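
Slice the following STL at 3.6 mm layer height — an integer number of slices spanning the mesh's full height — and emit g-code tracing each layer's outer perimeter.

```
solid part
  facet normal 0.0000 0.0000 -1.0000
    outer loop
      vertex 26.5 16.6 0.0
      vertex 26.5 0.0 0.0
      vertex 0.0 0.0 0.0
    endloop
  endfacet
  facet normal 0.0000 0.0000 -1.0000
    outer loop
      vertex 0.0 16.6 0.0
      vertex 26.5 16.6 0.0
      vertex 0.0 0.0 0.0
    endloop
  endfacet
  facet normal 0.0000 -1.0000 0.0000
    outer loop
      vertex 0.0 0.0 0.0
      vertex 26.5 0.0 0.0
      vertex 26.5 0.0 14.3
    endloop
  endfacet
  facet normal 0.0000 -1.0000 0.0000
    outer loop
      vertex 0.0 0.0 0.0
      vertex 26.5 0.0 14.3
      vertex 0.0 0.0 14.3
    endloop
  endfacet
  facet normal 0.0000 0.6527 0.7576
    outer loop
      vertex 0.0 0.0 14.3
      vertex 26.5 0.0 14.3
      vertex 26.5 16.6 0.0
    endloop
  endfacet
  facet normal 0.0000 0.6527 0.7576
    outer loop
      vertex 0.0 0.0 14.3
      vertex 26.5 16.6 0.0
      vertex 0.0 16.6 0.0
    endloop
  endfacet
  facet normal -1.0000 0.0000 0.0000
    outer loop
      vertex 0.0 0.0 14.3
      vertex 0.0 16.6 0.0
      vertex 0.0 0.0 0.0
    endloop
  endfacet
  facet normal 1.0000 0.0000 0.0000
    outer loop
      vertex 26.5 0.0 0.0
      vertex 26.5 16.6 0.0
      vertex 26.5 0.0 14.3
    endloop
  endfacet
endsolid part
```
; perimeter-only toolpath
G21 ; units = mm
G90 ; absolute positioning
G28 ; home
; layer 1
G0 Z3.6
G0 X0.0 Y0.0
G1 X26.5 Y0.0
G1 X26.5 Y12.5
G1 X0.0 Y12.5
G1 X0.0 Y0.0
; layer 2
G0 Z7.2
G0 X0.0 Y0.0
G1 X26.5 Y0.0
G1 X26.5 Y8.3
G1 X0.0 Y8.3
G1 X0.0 Y0.0
; layer 3
G0 Z10.7
G0 X0.0 Y0.0
G1 X26.5 Y0.0
G1 X26.5 Y4.1
G1 X0.0 Y4.1
G1 X0.0 Y0.0
M2 ; end

The solid is a wedge (ramp): 26.5 × 16.6 mm base, rising to 14.3 mm along the y=0 edge and sloping linearly to z=0 at y=16.6. Slicing at Δz = 3.6 mm — 4 equal slices spanning the solid's height, so layer i sits at z = i·h/4 — gives 3 non-empty perimeters. Each is a 4-segment closed polygon; G0 lifts to the layer z and rapids to the start vertex, then G1 traces the edges. The cross-section shrinks linearly with z (the slice at the apex is degenerate and omitted).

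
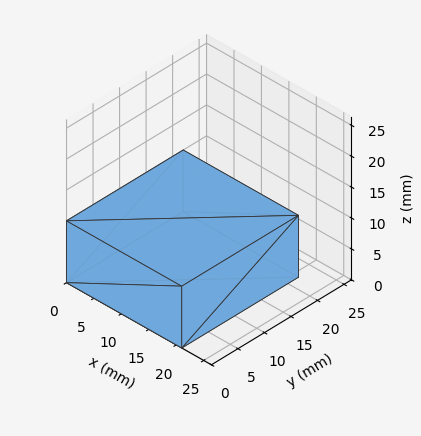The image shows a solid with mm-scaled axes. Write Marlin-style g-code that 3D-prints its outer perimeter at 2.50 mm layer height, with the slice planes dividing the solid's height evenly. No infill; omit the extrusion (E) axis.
Reading the render: the shape is a rectangular box, roughly 21 × 22 mm footprint and 10 mm tall (dimensions read to the nearest mm from the axis ticks). For the g-code, the solid's height is divided into equal slices at the stated Δz and each level perimeter traced with G1 moves after a G0 lift.

; perimeter-only toolpath
G21 ; units = mm
G90 ; absolute positioning
G28 ; home
; layer 1
G0 Z2.50
G0 X0.00 Y0.00
G1 X21.00 Y0.00
G1 X21.00 Y22.00
G1 X0.00 Y22.00
G1 X0.00 Y0.00
; layer 2
G0 Z5.00
G0 X0.00 Y0.00
G1 X21.00 Y0.00
G1 X21.00 Y22.00
G1 X0.00 Y22.00
G1 X0.00 Y0.00
; layer 3
G0 Z7.50
G0 X0.00 Y0.00
G1 X21.00 Y0.00
G1 X21.00 Y22.00
G1 X0.00 Y22.00
G1 X0.00 Y0.00
; layer 4
G0 Z10.00
G0 X0.00 Y0.00
G1 X21.00 Y0.00
G1 X21.00 Y22.00
G1 X0.00 Y22.00
G1 X0.00 Y0.00
M2 ; end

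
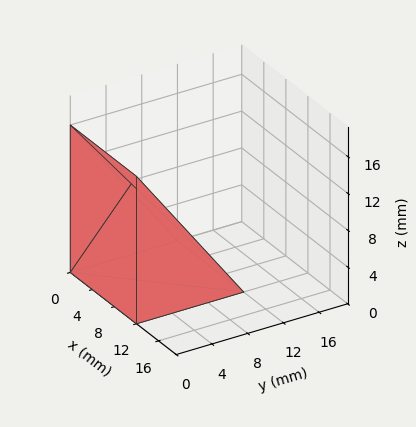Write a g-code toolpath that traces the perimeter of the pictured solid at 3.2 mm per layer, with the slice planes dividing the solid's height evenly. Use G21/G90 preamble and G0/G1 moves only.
Reading the render: the shape is a wedge (ramp): 12 × 12 mm base, rising to 16 mm along the y=0 edge and sloping linearly to z=0 at y=12 (dimensions read to the nearest mm from the axis ticks). For the g-code, the solid's height is divided into equal slices at the stated Δz and each level perimeter traced with G1 moves after a G0 lift.

; perimeter-only toolpath
G21 ; units = mm
G90 ; absolute positioning
G28 ; home
; layer 1
G0 Z3.2
G0 X0.0 Y0.0
G1 X12.0 Y0.0
G1 X12.0 Y9.6
G1 X0.0 Y9.6
G1 X0.0 Y0.0
; layer 2
G0 Z6.4
G0 X0.0 Y0.0
G1 X12.0 Y0.0
G1 X12.0 Y7.2
G1 X0.0 Y7.2
G1 X0.0 Y0.0
; layer 3
G0 Z9.6
G0 X0.0 Y0.0
G1 X12.0 Y0.0
G1 X12.0 Y4.8
G1 X0.0 Y4.8
G1 X0.0 Y0.0
; layer 4
G0 Z12.8
G0 X0.0 Y0.0
G1 X12.0 Y0.0
G1 X12.0 Y2.4
G1 X0.0 Y2.4
G1 X0.0 Y0.0
M2 ; end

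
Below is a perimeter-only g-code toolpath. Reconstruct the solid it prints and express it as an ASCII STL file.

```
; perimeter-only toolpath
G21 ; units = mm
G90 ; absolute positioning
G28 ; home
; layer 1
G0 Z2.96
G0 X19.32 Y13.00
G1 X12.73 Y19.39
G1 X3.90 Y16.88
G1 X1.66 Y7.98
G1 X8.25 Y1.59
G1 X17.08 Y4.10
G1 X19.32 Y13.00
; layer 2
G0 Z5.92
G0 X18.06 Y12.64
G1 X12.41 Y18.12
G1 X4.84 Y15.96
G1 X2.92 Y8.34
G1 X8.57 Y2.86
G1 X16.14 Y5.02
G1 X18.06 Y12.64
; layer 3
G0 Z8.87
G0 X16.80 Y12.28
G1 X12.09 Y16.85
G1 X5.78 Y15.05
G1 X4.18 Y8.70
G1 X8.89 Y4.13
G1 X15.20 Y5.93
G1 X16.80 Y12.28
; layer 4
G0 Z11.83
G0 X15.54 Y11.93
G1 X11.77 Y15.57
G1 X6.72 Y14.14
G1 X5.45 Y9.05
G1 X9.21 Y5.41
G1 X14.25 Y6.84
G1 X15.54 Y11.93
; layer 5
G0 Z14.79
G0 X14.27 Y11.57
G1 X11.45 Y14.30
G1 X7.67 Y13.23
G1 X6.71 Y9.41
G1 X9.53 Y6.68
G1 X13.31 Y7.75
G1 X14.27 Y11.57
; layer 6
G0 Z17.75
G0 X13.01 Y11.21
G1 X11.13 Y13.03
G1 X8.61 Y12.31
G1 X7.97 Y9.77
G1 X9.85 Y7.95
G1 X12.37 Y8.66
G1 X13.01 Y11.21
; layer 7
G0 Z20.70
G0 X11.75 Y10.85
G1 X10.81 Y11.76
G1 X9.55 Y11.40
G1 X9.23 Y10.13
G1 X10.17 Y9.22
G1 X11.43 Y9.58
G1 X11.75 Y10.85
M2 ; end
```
solid part
  facet normal 0.0000 0.0000 -1.0000
    outer loop
      vertex 2.96 17.79 0.00
      vertex 13.05 20.66 0.00
      vertex 20.58 13.36 0.00
    endloop
  endfacet
  facet normal 0.0000 0.0000 -1.0000
    outer loop
      vertex 0.40 7.62 0.00
      vertex 2.96 17.79 0.00
      vertex 20.58 13.36 0.00
    endloop
  endfacet
  facet normal 0.0000 0.0000 -1.0000
    outer loop
      vertex 7.93 0.32 0.00
      vertex 0.40 7.62 0.00
      vertex 20.58 13.36 0.00
    endloop
  endfacet
  facet normal 0.0000 0.0000 -1.0000
    outer loop
      vertex 18.02 3.19 0.00
      vertex 7.93 0.32 0.00
      vertex 20.58 13.36 0.00
    endloop
  endfacet
  facet normal 0.6498 0.6703 0.3584
    outer loop
      vertex 20.58 13.36 0.00
      vertex 13.05 20.66 0.00
      vertex 10.49 10.49 23.66
    endloop
  endfacet
  facet normal -0.2554 0.8980 0.3583
    outer loop
      vertex 13.05 20.66 0.00
      vertex 2.96 17.79 0.00
      vertex 10.49 10.49 23.66
    endloop
  endfacet
  facet normal -0.9053 0.2279 0.3584
    outer loop
      vertex 2.96 17.79 0.00
      vertex 0.40 7.62 0.00
      vertex 10.49 10.49 23.66
    endloop
  endfacet
  facet normal -0.6498 -0.6703 0.3584
    outer loop
      vertex 0.40 7.62 0.00
      vertex 7.93 0.32 0.00
      vertex 10.49 10.49 23.66
    endloop
  endfacet
  facet normal 0.2554 -0.8980 0.3583
    outer loop
      vertex 7.93 0.32 0.00
      vertex 18.02 3.19 0.00
      vertex 10.49 10.49 23.66
    endloop
  endfacet
  facet normal 0.9053 -0.2279 0.3584
    outer loop
      vertex 18.02 3.19 0.00
      vertex 20.58 13.36 0.00
      vertex 10.49 10.49 23.66
    endloop
  endfacet
endsolid part

The G0 Z moves step by Δz≈2.96 mm. The G1 loops shrink linearly with z, so the solid tapers from its base footprint up to z≈23.7. Closing with a flat bottom cap and the tapered top and triangulating gives 10 facets — a regular 6-sided pyramid, base circumscribed radius ≈ 10.5 mm, apex at z ≈ 23.7 mm.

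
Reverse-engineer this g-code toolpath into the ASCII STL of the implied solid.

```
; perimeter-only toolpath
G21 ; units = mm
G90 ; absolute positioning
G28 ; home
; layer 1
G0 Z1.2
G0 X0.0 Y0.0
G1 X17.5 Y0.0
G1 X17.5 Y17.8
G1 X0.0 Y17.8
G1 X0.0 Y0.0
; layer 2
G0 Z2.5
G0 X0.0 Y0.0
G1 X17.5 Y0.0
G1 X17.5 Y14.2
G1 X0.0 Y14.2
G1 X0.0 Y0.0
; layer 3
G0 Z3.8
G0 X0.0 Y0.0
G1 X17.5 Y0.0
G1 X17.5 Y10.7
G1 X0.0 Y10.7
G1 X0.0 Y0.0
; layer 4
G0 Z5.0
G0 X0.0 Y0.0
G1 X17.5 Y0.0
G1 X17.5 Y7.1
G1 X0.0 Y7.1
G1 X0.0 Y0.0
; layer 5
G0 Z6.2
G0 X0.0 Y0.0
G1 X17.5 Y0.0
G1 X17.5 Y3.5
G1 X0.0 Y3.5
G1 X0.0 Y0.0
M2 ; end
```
solid part
  facet normal 0.0000 0.0000 -1.0000
    outer loop
      vertex 17.5 21.3 0.0
      vertex 17.5 0.0 0.0
      vertex 0.0 0.0 0.0
    endloop
  endfacet
  facet normal 0.0000 0.0000 -1.0000
    outer loop
      vertex 0.0 21.3 0.0
      vertex 17.5 21.3 0.0
      vertex 0.0 0.0 0.0
    endloop
  endfacet
  facet normal 0.0000 -1.0000 0.0000
    outer loop
      vertex 0.0 0.0 0.0
      vertex 17.5 0.0 0.0
      vertex 17.5 0.0 7.5
    endloop
  endfacet
  facet normal 0.0000 -1.0000 0.0000
    outer loop
      vertex 0.0 0.0 0.0
      vertex 17.5 0.0 7.5
      vertex 0.0 0.0 7.5
    endloop
  endfacet
  facet normal 0.0000 0.3321 0.9432
    outer loop
      vertex 0.0 0.0 7.5
      vertex 17.5 0.0 7.5
      vertex 17.5 21.3 0.0
    endloop
  endfacet
  facet normal 0.0000 0.3321 0.9432
    outer loop
      vertex 0.0 0.0 7.5
      vertex 17.5 21.3 0.0
      vertex 0.0 21.3 0.0
    endloop
  endfacet
  facet normal -1.0000 0.0000 0.0000
    outer loop
      vertex 0.0 0.0 7.5
      vertex 0.0 21.3 0.0
      vertex 0.0 0.0 0.0
    endloop
  endfacet
  facet normal 1.0000 0.0000 0.0000
    outer loop
      vertex 17.5 0.0 0.0
      vertex 17.5 21.3 0.0
      vertex 17.5 0.0 7.5
    endloop
  endfacet
endsolid part

The G0 Z moves step by Δz≈1.2 mm. The G1 loops shrink linearly with z, so the solid tapers from its base footprint up to z≈7.5. Closing with a flat bottom cap and the tapered top and triangulating gives 8 facets — a wedge (ramp): 17.5 × 21.3 mm base, rising to 7.5 mm along the y=0 edge and sloping linearly to z=0 at y=21.3.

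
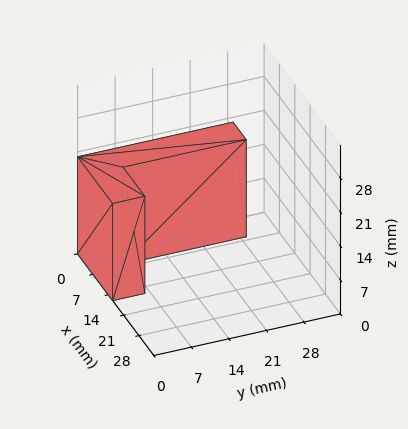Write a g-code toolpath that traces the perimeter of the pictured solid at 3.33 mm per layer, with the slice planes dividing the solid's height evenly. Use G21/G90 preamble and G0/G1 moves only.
Reading the render: the shape is an L-shaped prism: outer 16 × 29 mm, arm thicknesses ≈ 6 mm (horizontal) and 6 mm (vertical), extruded 20 mm in z (dimensions read to the nearest mm from the axis ticks). For the g-code, the solid's height is divided into equal slices at the stated Δz and each level perimeter traced with G1 moves after a G0 lift.

; perimeter-only toolpath
G21 ; units = mm
G90 ; absolute positioning
G28 ; home
; layer 1
G0 Z3.33
G0 X0.00 Y0.00
G1 X16.00 Y0.00
G1 X16.00 Y6.00
G1 X6.00 Y6.00
G1 X6.00 Y29.00
G1 X0.00 Y29.00
G1 X0.00 Y0.00
; layer 2
G0 Z6.67
G0 X0.00 Y0.00
G1 X16.00 Y0.00
G1 X16.00 Y6.00
G1 X6.00 Y6.00
G1 X6.00 Y29.00
G1 X0.00 Y29.00
G1 X0.00 Y0.00
; layer 3
G0 Z10.00
G0 X0.00 Y0.00
G1 X16.00 Y0.00
G1 X16.00 Y6.00
G1 X6.00 Y6.00
G1 X6.00 Y29.00
G1 X0.00 Y29.00
G1 X0.00 Y0.00
; layer 4
G0 Z13.33
G0 X0.00 Y0.00
G1 X16.00 Y0.00
G1 X16.00 Y6.00
G1 X6.00 Y6.00
G1 X6.00 Y29.00
G1 X0.00 Y29.00
G1 X0.00 Y0.00
; layer 5
G0 Z16.67
G0 X0.00 Y0.00
G1 X16.00 Y0.00
G1 X16.00 Y6.00
G1 X6.00 Y6.00
G1 X6.00 Y29.00
G1 X0.00 Y29.00
G1 X0.00 Y0.00
; layer 6
G0 Z20.00
G0 X0.00 Y0.00
G1 X16.00 Y0.00
G1 X16.00 Y6.00
G1 X6.00 Y6.00
G1 X6.00 Y29.00
G1 X0.00 Y29.00
G1 X0.00 Y0.00
M2 ; end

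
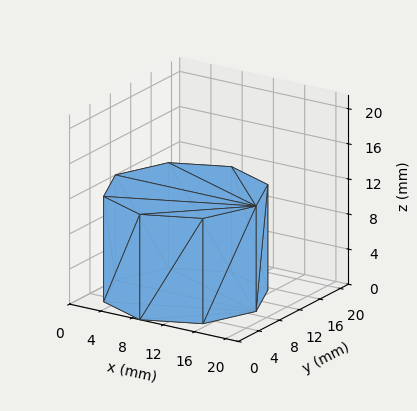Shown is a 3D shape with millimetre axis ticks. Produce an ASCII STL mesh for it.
Reading the render: the shape is a regular 8-sided prism (a cylinder approximated with 8 flat sides), circumscribed radius ≈ 9 mm, height ≈ 12 mm (dimensions read to the nearest mm from the axis ticks). For the STL, each face is triangulated and given an outward normal.

solid part
  facet normal 0.0000 0.0000 -1.0000
    outer loop
      vertex 9.00 18.00 0.00
      vertex 15.36 15.36 0.00
      vertex 18.00 9.00 0.00
    endloop
  endfacet
  facet normal 0.0000 0.0000 -1.0000
    outer loop
      vertex 2.64 15.36 0.00
      vertex 9.00 18.00 0.00
      vertex 18.00 9.00 0.00
    endloop
  endfacet
  facet normal 0.0000 0.0000 -1.0000
    outer loop
      vertex 0.00 9.00 0.00
      vertex 2.64 15.36 0.00
      vertex 18.00 9.00 0.00
    endloop
  endfacet
  facet normal 0.0000 0.0000 -1.0000
    outer loop
      vertex 2.64 2.64 0.00
      vertex 0.00 9.00 0.00
      vertex 18.00 9.00 0.00
    endloop
  endfacet
  facet normal 0.0000 0.0000 -1.0000
    outer loop
      vertex 9.00 0.00 0.00
      vertex 2.64 2.64 0.00
      vertex 18.00 9.00 0.00
    endloop
  endfacet
  facet normal 0.0000 0.0000 -1.0000
    outer loop
      vertex 15.36 2.64 0.00
      vertex 9.00 0.00 0.00
      vertex 18.00 9.00 0.00
    endloop
  endfacet
  facet normal 0.0000 0.0000 1.0000
    outer loop
      vertex 18.00 9.00 12.00
      vertex 15.36 15.36 12.00
      vertex 9.00 18.00 12.00
    endloop
  endfacet
  facet normal 0.0000 0.0000 1.0000
    outer loop
      vertex 18.00 9.00 12.00
      vertex 9.00 18.00 12.00
      vertex 2.64 15.36 12.00
    endloop
  endfacet
  facet normal 0.0000 0.0000 1.0000
    outer loop
      vertex 18.00 9.00 12.00
      vertex 2.64 15.36 12.00
      vertex 0.00 9.00 12.00
    endloop
  endfacet
  facet normal 0.0000 0.0000 1.0000
    outer loop
      vertex 18.00 9.00 12.00
      vertex 0.00 9.00 12.00
      vertex 2.64 2.64 12.00
    endloop
  endfacet
  facet normal 0.0000 0.0000 1.0000
    outer loop
      vertex 18.00 9.00 12.00
      vertex 2.64 2.64 12.00
      vertex 9.00 0.00 12.00
    endloop
  endfacet
  facet normal 0.0000 0.0000 1.0000
    outer loop
      vertex 18.00 9.00 12.00
      vertex 9.00 0.00 12.00
      vertex 15.36 2.64 12.00
    endloop
  endfacet
  facet normal 0.9236 0.3834 0.0000
    outer loop
      vertex 18.00 9.00 0.00
      vertex 15.36 15.36 0.00
      vertex 15.36 15.36 12.00
    endloop
  endfacet
  facet normal 0.9236 0.3834 0.0000
    outer loop
      vertex 18.00 9.00 0.00
      vertex 15.36 15.36 12.00
      vertex 18.00 9.00 12.00
    endloop
  endfacet
  facet normal 0.3834 0.9236 0.0000
    outer loop
      vertex 15.36 15.36 0.00
      vertex 9.00 18.00 0.00
      vertex 9.00 18.00 12.00
    endloop
  endfacet
  facet normal 0.3834 0.9236 0.0000
    outer loop
      vertex 15.36 15.36 0.00
      vertex 9.00 18.00 12.00
      vertex 15.36 15.36 12.00
    endloop
  endfacet
  facet normal -0.3834 0.9236 0.0000
    outer loop
      vertex 9.00 18.00 0.00
      vertex 2.64 15.36 0.00
      vertex 2.64 15.36 12.00
    endloop
  endfacet
  facet normal -0.3834 0.9236 0.0000
    outer loop
      vertex 9.00 18.00 0.00
      vertex 2.64 15.36 12.00
      vertex 9.00 18.00 12.00
    endloop
  endfacet
  facet normal -0.9236 0.3834 0.0000
    outer loop
      vertex 2.64 15.36 0.00
      vertex 0.00 9.00 0.00
      vertex 0.00 9.00 12.00
    endloop
  endfacet
  facet normal -0.9236 0.3834 0.0000
    outer loop
      vertex 2.64 15.36 0.00
      vertex 0.00 9.00 12.00
      vertex 2.64 15.36 12.00
    endloop
  endfacet
  facet normal -0.9236 -0.3834 0.0000
    outer loop
      vertex 0.00 9.00 0.00
      vertex 2.64 2.64 0.00
      vertex 2.64 2.64 12.00
    endloop
  endfacet
  facet normal -0.9236 -0.3834 0.0000
    outer loop
      vertex 0.00 9.00 0.00
      vertex 2.64 2.64 12.00
      vertex 0.00 9.00 12.00
    endloop
  endfacet
  facet normal -0.3834 -0.9236 0.0000
    outer loop
      vertex 2.64 2.64 0.00
      vertex 9.00 0.00 0.00
      vertex 9.00 0.00 12.00
    endloop
  endfacet
  facet normal -0.3834 -0.9236 0.0000
    outer loop
      vertex 2.64 2.64 0.00
      vertex 9.00 0.00 12.00
      vertex 2.64 2.64 12.00
    endloop
  endfacet
  facet normal 0.3834 -0.9236 0.0000
    outer loop
      vertex 9.00 0.00 0.00
      vertex 15.36 2.64 0.00
      vertex 15.36 2.64 12.00
    endloop
  endfacet
  facet normal 0.3834 -0.9236 0.0000
    outer loop
      vertex 9.00 0.00 0.00
      vertex 15.36 2.64 12.00
      vertex 9.00 0.00 12.00
    endloop
  endfacet
  facet normal 0.9236 -0.3834 0.0000
    outer loop
      vertex 15.36 2.64 0.00
      vertex 18.00 9.00 0.00
      vertex 18.00 9.00 12.00
    endloop
  endfacet
  facet normal 0.9236 -0.3834 0.0000
    outer loop
      vertex 15.36 2.64 0.00
      vertex 18.00 9.00 12.00
      vertex 15.36 2.64 12.00
    endloop
  endfacet
endsolid part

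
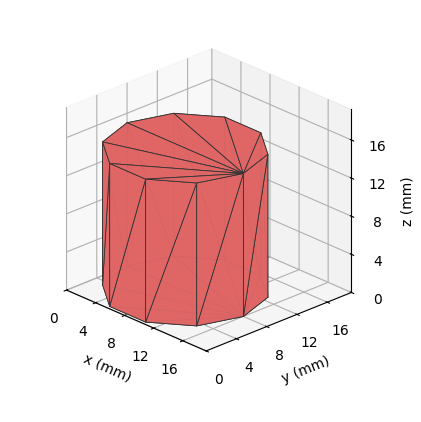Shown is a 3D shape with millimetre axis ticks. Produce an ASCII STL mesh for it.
Reading the render: the shape is a regular 10-sided prism (a cylinder approximated with 10 flat sides), circumscribed radius ≈ 8 mm, height ≈ 15 mm (dimensions read to the nearest mm from the axis ticks). For the STL, each face is triangulated and given an outward normal.

solid part
  facet normal 0.0000 0.0000 -1.0000
    outer loop
      vertex 10.472 15.608 0.000
      vertex 14.472 12.702 0.000
      vertex 16.000 8.000 0.000
    endloop
  endfacet
  facet normal 0.0000 0.0000 -1.0000
    outer loop
      vertex 5.528 15.608 0.000
      vertex 10.472 15.608 0.000
      vertex 16.000 8.000 0.000
    endloop
  endfacet
  facet normal 0.0000 0.0000 -1.0000
    outer loop
      vertex 1.528 12.702 0.000
      vertex 5.528 15.608 0.000
      vertex 16.000 8.000 0.000
    endloop
  endfacet
  facet normal 0.0000 0.0000 -1.0000
    outer loop
      vertex 0.000 8.000 0.000
      vertex 1.528 12.702 0.000
      vertex 16.000 8.000 0.000
    endloop
  endfacet
  facet normal 0.0000 0.0000 -1.0000
    outer loop
      vertex 1.528 3.298 0.000
      vertex 0.000 8.000 0.000
      vertex 16.000 8.000 0.000
    endloop
  endfacet
  facet normal 0.0000 0.0000 -1.0000
    outer loop
      vertex 5.528 0.392 0.000
      vertex 1.528 3.298 0.000
      vertex 16.000 8.000 0.000
    endloop
  endfacet
  facet normal 0.0000 0.0000 -1.0000
    outer loop
      vertex 10.472 0.392 0.000
      vertex 5.528 0.392 0.000
      vertex 16.000 8.000 0.000
    endloop
  endfacet
  facet normal 0.0000 0.0000 -1.0000
    outer loop
      vertex 14.472 3.298 0.000
      vertex 10.472 0.392 0.000
      vertex 16.000 8.000 0.000
    endloop
  endfacet
  facet normal 0.0000 0.0000 1.0000
    outer loop
      vertex 16.000 8.000 15.000
      vertex 14.472 12.702 15.000
      vertex 10.472 15.608 15.000
    endloop
  endfacet
  facet normal 0.0000 0.0000 1.0000
    outer loop
      vertex 16.000 8.000 15.000
      vertex 10.472 15.608 15.000
      vertex 5.528 15.608 15.000
    endloop
  endfacet
  facet normal 0.0000 0.0000 1.0000
    outer loop
      vertex 16.000 8.000 15.000
      vertex 5.528 15.608 15.000
      vertex 1.528 12.702 15.000
    endloop
  endfacet
  facet normal 0.0000 0.0000 1.0000
    outer loop
      vertex 16.000 8.000 15.000
      vertex 1.528 12.702 15.000
      vertex 0.000 8.000 15.000
    endloop
  endfacet
  facet normal 0.0000 0.0000 1.0000
    outer loop
      vertex 16.000 8.000 15.000
      vertex 0.000 8.000 15.000
      vertex 1.528 3.298 15.000
    endloop
  endfacet
  facet normal 0.0000 0.0000 1.0000
    outer loop
      vertex 16.000 8.000 15.000
      vertex 1.528 3.298 15.000
      vertex 5.528 0.392 15.000
    endloop
  endfacet
  facet normal 0.0000 0.0000 1.0000
    outer loop
      vertex 16.000 8.000 15.000
      vertex 5.528 0.392 15.000
      vertex 10.472 0.392 15.000
    endloop
  endfacet
  facet normal 0.0000 0.0000 1.0000
    outer loop
      vertex 16.000 8.000 15.000
      vertex 10.472 0.392 15.000
      vertex 14.472 3.298 15.000
    endloop
  endfacet
  facet normal 0.9510 0.3091 0.0000
    outer loop
      vertex 16.000 8.000 0.000
      vertex 14.472 12.702 0.000
      vertex 14.472 12.702 15.000
    endloop
  endfacet
  facet normal 0.9510 0.3091 0.0000
    outer loop
      vertex 16.000 8.000 0.000
      vertex 14.472 12.702 15.000
      vertex 16.000 8.000 15.000
    endloop
  endfacet
  facet normal 0.5878 0.8090 0.0000
    outer loop
      vertex 14.472 12.702 0.000
      vertex 10.472 15.608 0.000
      vertex 10.472 15.608 15.000
    endloop
  endfacet
  facet normal 0.5878 0.8090 0.0000
    outer loop
      vertex 14.472 12.702 0.000
      vertex 10.472 15.608 15.000
      vertex 14.472 12.702 15.000
    endloop
  endfacet
  facet normal 0.0000 1.0000 0.0000
    outer loop
      vertex 10.472 15.608 0.000
      vertex 5.528 15.608 0.000
      vertex 5.528 15.608 15.000
    endloop
  endfacet
  facet normal 0.0000 1.0000 0.0000
    outer loop
      vertex 10.472 15.608 0.000
      vertex 5.528 15.608 15.000
      vertex 10.472 15.608 15.000
    endloop
  endfacet
  facet normal -0.5878 0.8090 0.0000
    outer loop
      vertex 5.528 15.608 0.000
      vertex 1.528 12.702 0.000
      vertex 1.528 12.702 15.000
    endloop
  endfacet
  facet normal -0.5878 0.8090 0.0000
    outer loop
      vertex 5.528 15.608 0.000
      vertex 1.528 12.702 15.000
      vertex 5.528 15.608 15.000
    endloop
  endfacet
  facet normal -0.9510 0.3091 0.0000
    outer loop
      vertex 1.528 12.702 0.000
      vertex 0.000 8.000 0.000
      vertex 0.000 8.000 15.000
    endloop
  endfacet
  facet normal -0.9510 0.3091 0.0000
    outer loop
      vertex 1.528 12.702 0.000
      vertex 0.000 8.000 15.000
      vertex 1.528 12.702 15.000
    endloop
  endfacet
  facet normal -0.9510 -0.3091 0.0000
    outer loop
      vertex 0.000 8.000 0.000
      vertex 1.528 3.298 0.000
      vertex 1.528 3.298 15.000
    endloop
  endfacet
  facet normal -0.9510 -0.3091 0.0000
    outer loop
      vertex 0.000 8.000 0.000
      vertex 1.528 3.298 15.000
      vertex 0.000 8.000 15.000
    endloop
  endfacet
  facet normal -0.5878 -0.8090 0.0000
    outer loop
      vertex 1.528 3.298 0.000
      vertex 5.528 0.392 0.000
      vertex 5.528 0.392 15.000
    endloop
  endfacet
  facet normal -0.5878 -0.8090 0.0000
    outer loop
      vertex 1.528 3.298 0.000
      vertex 5.528 0.392 15.000
      vertex 1.528 3.298 15.000
    endloop
  endfacet
  facet normal 0.0000 -1.0000 0.0000
    outer loop
      vertex 5.528 0.392 0.000
      vertex 10.472 0.392 0.000
      vertex 10.472 0.392 15.000
    endloop
  endfacet
  facet normal 0.0000 -1.0000 0.0000
    outer loop
      vertex 5.528 0.392 0.000
      vertex 10.472 0.392 15.000
      vertex 5.528 0.392 15.000
    endloop
  endfacet
  facet normal 0.5878 -0.8090 0.0000
    outer loop
      vertex 10.472 0.392 0.000
      vertex 14.472 3.298 0.000
      vertex 14.472 3.298 15.000
    endloop
  endfacet
  facet normal 0.5878 -0.8090 0.0000
    outer loop
      vertex 10.472 0.392 0.000
      vertex 14.472 3.298 15.000
      vertex 10.472 0.392 15.000
    endloop
  endfacet
  facet normal 0.9510 -0.3091 0.0000
    outer loop
      vertex 14.472 3.298 0.000
      vertex 16.000 8.000 0.000
      vertex 16.000 8.000 15.000
    endloop
  endfacet
  facet normal 0.9510 -0.3091 0.0000
    outer loop
      vertex 14.472 3.298 0.000
      vertex 16.000 8.000 15.000
      vertex 14.472 3.298 15.000
    endloop
  endfacet
endsolid part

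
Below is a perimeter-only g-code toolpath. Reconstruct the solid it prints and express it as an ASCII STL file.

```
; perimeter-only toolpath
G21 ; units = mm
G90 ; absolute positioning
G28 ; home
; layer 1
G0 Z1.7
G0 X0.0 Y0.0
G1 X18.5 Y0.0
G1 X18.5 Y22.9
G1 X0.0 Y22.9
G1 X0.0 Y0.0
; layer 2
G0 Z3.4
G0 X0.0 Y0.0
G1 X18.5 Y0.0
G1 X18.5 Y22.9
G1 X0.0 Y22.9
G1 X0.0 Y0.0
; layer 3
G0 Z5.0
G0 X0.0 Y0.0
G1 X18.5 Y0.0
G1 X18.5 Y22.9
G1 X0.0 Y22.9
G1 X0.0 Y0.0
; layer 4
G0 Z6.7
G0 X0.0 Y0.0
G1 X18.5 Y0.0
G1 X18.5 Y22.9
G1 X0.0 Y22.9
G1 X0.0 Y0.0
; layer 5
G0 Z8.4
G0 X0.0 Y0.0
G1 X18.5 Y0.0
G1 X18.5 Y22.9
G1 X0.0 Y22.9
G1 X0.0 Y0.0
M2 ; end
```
solid part
  facet normal 0.0000 0.0000 -1.0000
    outer loop
      vertex 18.5 22.9 0.0
      vertex 18.5 0.0 0.0
      vertex 0.0 0.0 0.0
    endloop
  endfacet
  facet normal 0.0000 0.0000 -1.0000
    outer loop
      vertex 0.0 22.9 0.0
      vertex 18.5 22.9 0.0
      vertex 0.0 0.0 0.0
    endloop
  endfacet
  facet normal 0.0000 0.0000 1.0000
    outer loop
      vertex 0.0 0.0 8.4
      vertex 18.5 0.0 8.4
      vertex 18.5 22.9 8.4
    endloop
  endfacet
  facet normal 0.0000 0.0000 1.0000
    outer loop
      vertex 0.0 0.0 8.4
      vertex 18.5 22.9 8.4
      vertex 0.0 22.9 8.4
    endloop
  endfacet
  facet normal 0.0000 -1.0000 0.0000
    outer loop
      vertex 0.0 0.0 0.0
      vertex 18.5 0.0 0.0
      vertex 18.5 0.0 8.4
    endloop
  endfacet
  facet normal 0.0000 -1.0000 0.0000
    outer loop
      vertex 0.0 0.0 0.0
      vertex 18.5 0.0 8.4
      vertex 0.0 0.0 8.4
    endloop
  endfacet
  facet normal 0.0000 1.0000 0.0000
    outer loop
      vertex 18.5 22.9 8.4
      vertex 18.5 22.9 0.0
      vertex 0.0 22.9 0.0
    endloop
  endfacet
  facet normal 0.0000 1.0000 0.0000
    outer loop
      vertex 0.0 22.9 8.4
      vertex 18.5 22.9 8.4
      vertex 0.0 22.9 0.0
    endloop
  endfacet
  facet normal -1.0000 0.0000 0.0000
    outer loop
      vertex 0.0 22.9 8.4
      vertex 0.0 22.9 0.0
      vertex 0.0 0.0 0.0
    endloop
  endfacet
  facet normal -1.0000 0.0000 0.0000
    outer loop
      vertex 0.0 0.0 8.4
      vertex 0.0 22.9 8.4
      vertex 0.0 0.0 0.0
    endloop
  endfacet
  facet normal 1.0000 0.0000 0.0000
    outer loop
      vertex 18.5 0.0 0.0
      vertex 18.5 22.9 0.0
      vertex 18.5 22.9 8.4
    endloop
  endfacet
  facet normal 1.0000 0.0000 0.0000
    outer loop
      vertex 18.5 0.0 0.0
      vertex 18.5 22.9 8.4
      vertex 18.5 0.0 8.4
    endloop
  endfacet
endsolid part

The G0 Z moves step by Δz≈1.7 mm. Every layer's G1 loop is the same polygon, so the solid is a straight extrusion of it from z=0 to z≈8.4. Closing with flat bottom and top caps and triangulating gives 12 facets — a rectangular box, roughly 18.5 × 22.9 mm footprint and 8.4 mm tall.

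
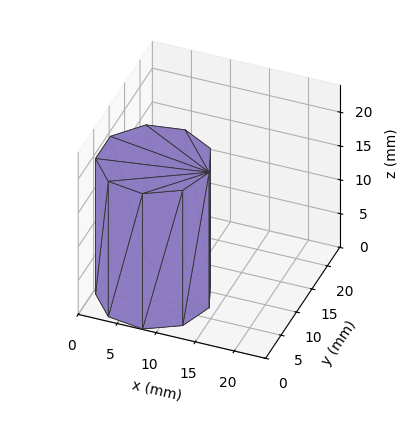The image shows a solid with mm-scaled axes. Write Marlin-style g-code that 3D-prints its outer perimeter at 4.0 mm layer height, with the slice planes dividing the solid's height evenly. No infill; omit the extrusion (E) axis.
Reading the render: the shape is a regular 9-sided prism (a cylinder approximated with 9 flat sides), circumscribed radius ≈ 7 mm, height ≈ 20 mm (dimensions read to the nearest mm from the axis ticks). For the g-code, the solid's height is divided into equal slices at the stated Δz and each level perimeter traced with G1 moves after a G0 lift.

; perimeter-only toolpath
G21 ; units = mm
G90 ; absolute positioning
G28 ; home
; layer 1
G0 Z4.0
G0 X14.0 Y7.0
G1 X12.4 Y11.5
G1 X8.2 Y13.9
G1 X3.5 Y13.1
G1 X0.4 Y9.4
G1 X0.4 Y4.6
G1 X3.5 Y0.9
G1 X8.2 Y0.1
G1 X12.4 Y2.5
G1 X14.0 Y7.0
; layer 2
G0 Z8.0
G0 X14.0 Y7.0
G1 X12.4 Y11.5
G1 X8.2 Y13.9
G1 X3.5 Y13.1
G1 X0.4 Y9.4
G1 X0.4 Y4.6
G1 X3.5 Y0.9
G1 X8.2 Y0.1
G1 X12.4 Y2.5
G1 X14.0 Y7.0
; layer 3
G0 Z12.0
G0 X14.0 Y7.0
G1 X12.4 Y11.5
G1 X8.2 Y13.9
G1 X3.5 Y13.1
G1 X0.4 Y9.4
G1 X0.4 Y4.6
G1 X3.5 Y0.9
G1 X8.2 Y0.1
G1 X12.4 Y2.5
G1 X14.0 Y7.0
; layer 4
G0 Z16.0
G0 X14.0 Y7.0
G1 X12.4 Y11.5
G1 X8.2 Y13.9
G1 X3.5 Y13.1
G1 X0.4 Y9.4
G1 X0.4 Y4.6
G1 X3.5 Y0.9
G1 X8.2 Y0.1
G1 X12.4 Y2.5
G1 X14.0 Y7.0
; layer 5
G0 Z20.0
G0 X14.0 Y7.0
G1 X12.4 Y11.5
G1 X8.2 Y13.9
G1 X3.5 Y13.1
G1 X0.4 Y9.4
G1 X0.4 Y4.6
G1 X3.5 Y0.9
G1 X8.2 Y0.1
G1 X12.4 Y2.5
G1 X14.0 Y7.0
M2 ; end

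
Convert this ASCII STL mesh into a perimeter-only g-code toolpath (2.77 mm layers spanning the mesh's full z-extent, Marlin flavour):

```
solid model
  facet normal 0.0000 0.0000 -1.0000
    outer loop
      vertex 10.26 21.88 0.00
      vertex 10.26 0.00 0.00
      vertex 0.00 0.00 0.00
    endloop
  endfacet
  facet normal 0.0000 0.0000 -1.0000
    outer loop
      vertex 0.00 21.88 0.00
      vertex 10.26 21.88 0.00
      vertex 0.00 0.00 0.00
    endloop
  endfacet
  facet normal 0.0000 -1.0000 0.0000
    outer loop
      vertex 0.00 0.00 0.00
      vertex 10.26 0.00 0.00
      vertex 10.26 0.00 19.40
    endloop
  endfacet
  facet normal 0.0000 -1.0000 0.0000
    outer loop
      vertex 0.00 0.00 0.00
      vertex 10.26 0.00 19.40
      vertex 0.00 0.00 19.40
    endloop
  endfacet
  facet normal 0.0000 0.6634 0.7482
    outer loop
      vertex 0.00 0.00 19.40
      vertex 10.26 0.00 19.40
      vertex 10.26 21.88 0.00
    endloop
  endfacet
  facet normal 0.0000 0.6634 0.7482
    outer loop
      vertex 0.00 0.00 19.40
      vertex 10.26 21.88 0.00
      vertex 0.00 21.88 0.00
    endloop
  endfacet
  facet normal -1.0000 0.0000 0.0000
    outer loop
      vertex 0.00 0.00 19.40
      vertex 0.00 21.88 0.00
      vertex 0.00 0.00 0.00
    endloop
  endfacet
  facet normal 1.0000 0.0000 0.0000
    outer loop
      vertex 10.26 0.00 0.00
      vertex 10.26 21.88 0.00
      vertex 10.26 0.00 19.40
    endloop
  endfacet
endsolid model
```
; perimeter-only toolpath
G21 ; units = mm
G90 ; absolute positioning
G28 ; home
; layer 1
G0 Z2.77
G0 X0.00 Y0.00
G1 X10.26 Y0.00
G1 X10.26 Y18.75
G1 X0.00 Y18.75
G1 X0.00 Y0.00
; layer 2
G0 Z5.54
G0 X0.00 Y0.00
G1 X10.26 Y0.00
G1 X10.26 Y15.63
G1 X0.00 Y15.63
G1 X0.00 Y0.00
; layer 3
G0 Z8.31
G0 X0.00 Y0.00
G1 X10.26 Y0.00
G1 X10.26 Y12.50
G1 X0.00 Y12.50
G1 X0.00 Y0.00
; layer 4
G0 Z11.09
G0 X0.00 Y0.00
G1 X10.26 Y0.00
G1 X10.26 Y9.38
G1 X0.00 Y9.38
G1 X0.00 Y0.00
; layer 5
G0 Z13.86
G0 X0.00 Y0.00
G1 X10.26 Y0.00
G1 X10.26 Y6.25
G1 X0.00 Y6.25
G1 X0.00 Y0.00
; layer 6
G0 Z16.63
G0 X0.00 Y0.00
G1 X10.26 Y0.00
G1 X10.26 Y3.13
G1 X0.00 Y3.13
G1 X0.00 Y0.00
M2 ; end

The solid is a wedge (ramp): 10.3 × 21.9 mm base, rising to 19.4 mm along the y=0 edge and sloping linearly to z=0 at y=21.9. Slicing at Δz = 2.77 mm — 7 equal slices spanning the solid's height, so layer i sits at z = i·h/7 — gives 6 non-empty perimeters. Each is a 4-segment closed polygon; G0 lifts to the layer z and rapids to the start vertex, then G1 traces the edges. The cross-section shrinks linearly with z (the slice at the apex is degenerate and omitted).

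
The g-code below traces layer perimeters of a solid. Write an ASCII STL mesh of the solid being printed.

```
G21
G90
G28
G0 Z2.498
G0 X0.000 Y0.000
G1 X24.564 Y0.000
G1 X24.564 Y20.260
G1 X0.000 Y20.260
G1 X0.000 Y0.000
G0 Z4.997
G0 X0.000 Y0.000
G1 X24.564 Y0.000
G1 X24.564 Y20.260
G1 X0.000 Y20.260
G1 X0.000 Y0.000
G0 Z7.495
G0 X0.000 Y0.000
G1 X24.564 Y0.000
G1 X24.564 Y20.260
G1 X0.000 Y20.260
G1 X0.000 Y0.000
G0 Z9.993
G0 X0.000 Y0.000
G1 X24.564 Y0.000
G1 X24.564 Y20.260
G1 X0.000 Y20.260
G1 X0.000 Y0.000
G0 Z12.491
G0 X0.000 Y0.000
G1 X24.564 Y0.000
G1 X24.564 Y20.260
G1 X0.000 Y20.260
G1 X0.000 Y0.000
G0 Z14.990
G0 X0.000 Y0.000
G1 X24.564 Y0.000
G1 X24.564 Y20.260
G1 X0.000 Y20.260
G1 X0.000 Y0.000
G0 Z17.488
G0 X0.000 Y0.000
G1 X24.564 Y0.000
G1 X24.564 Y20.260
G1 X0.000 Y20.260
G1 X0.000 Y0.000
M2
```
solid part
  facet normal 0.0000 0.0000 -1.0000
    outer loop
      vertex 24.564 20.260 0.000
      vertex 24.564 0.000 0.000
      vertex 0.000 0.000 0.000
    endloop
  endfacet
  facet normal 0.0000 0.0000 -1.0000
    outer loop
      vertex 0.000 20.260 0.000
      vertex 24.564 20.260 0.000
      vertex 0.000 0.000 0.000
    endloop
  endfacet
  facet normal 0.0000 0.0000 1.0000
    outer loop
      vertex 0.000 0.000 17.488
      vertex 24.564 0.000 17.488
      vertex 24.564 20.260 17.488
    endloop
  endfacet
  facet normal 0.0000 0.0000 1.0000
    outer loop
      vertex 0.000 0.000 17.488
      vertex 24.564 20.260 17.488
      vertex 0.000 20.260 17.488
    endloop
  endfacet
  facet normal 0.0000 -1.0000 0.0000
    outer loop
      vertex 0.000 0.000 0.000
      vertex 24.564 0.000 0.000
      vertex 24.564 0.000 17.488
    endloop
  endfacet
  facet normal 0.0000 -1.0000 0.0000
    outer loop
      vertex 0.000 0.000 0.000
      vertex 24.564 0.000 17.488
      vertex 0.000 0.000 17.488
    endloop
  endfacet
  facet normal 0.0000 1.0000 0.0000
    outer loop
      vertex 24.564 20.260 17.488
      vertex 24.564 20.260 0.000
      vertex 0.000 20.260 0.000
    endloop
  endfacet
  facet normal 0.0000 1.0000 0.0000
    outer loop
      vertex 0.000 20.260 17.488
      vertex 24.564 20.260 17.488
      vertex 0.000 20.260 0.000
    endloop
  endfacet
  facet normal -1.0000 0.0000 0.0000
    outer loop
      vertex 0.000 20.260 17.488
      vertex 0.000 20.260 0.000
      vertex 0.000 0.000 0.000
    endloop
  endfacet
  facet normal -1.0000 0.0000 0.0000
    outer loop
      vertex 0.000 0.000 17.488
      vertex 0.000 20.260 17.488
      vertex 0.000 0.000 0.000
    endloop
  endfacet
  facet normal 1.0000 0.0000 0.0000
    outer loop
      vertex 24.564 0.000 0.000
      vertex 24.564 20.260 0.000
      vertex 24.564 20.260 17.488
    endloop
  endfacet
  facet normal 1.0000 0.0000 0.0000
    outer loop
      vertex 24.564 0.000 0.000
      vertex 24.564 20.260 17.488
      vertex 24.564 0.000 17.488
    endloop
  endfacet
endsolid part

The G0 Z moves step by Δz≈2.498 mm. Every layer's G1 loop is the same polygon, so the solid is a straight extrusion of it from z=0 to z≈17.5. Closing with flat bottom and top caps and triangulating gives 12 facets — a rectangular box, roughly 24.6 × 20.3 mm footprint and 17.5 mm tall.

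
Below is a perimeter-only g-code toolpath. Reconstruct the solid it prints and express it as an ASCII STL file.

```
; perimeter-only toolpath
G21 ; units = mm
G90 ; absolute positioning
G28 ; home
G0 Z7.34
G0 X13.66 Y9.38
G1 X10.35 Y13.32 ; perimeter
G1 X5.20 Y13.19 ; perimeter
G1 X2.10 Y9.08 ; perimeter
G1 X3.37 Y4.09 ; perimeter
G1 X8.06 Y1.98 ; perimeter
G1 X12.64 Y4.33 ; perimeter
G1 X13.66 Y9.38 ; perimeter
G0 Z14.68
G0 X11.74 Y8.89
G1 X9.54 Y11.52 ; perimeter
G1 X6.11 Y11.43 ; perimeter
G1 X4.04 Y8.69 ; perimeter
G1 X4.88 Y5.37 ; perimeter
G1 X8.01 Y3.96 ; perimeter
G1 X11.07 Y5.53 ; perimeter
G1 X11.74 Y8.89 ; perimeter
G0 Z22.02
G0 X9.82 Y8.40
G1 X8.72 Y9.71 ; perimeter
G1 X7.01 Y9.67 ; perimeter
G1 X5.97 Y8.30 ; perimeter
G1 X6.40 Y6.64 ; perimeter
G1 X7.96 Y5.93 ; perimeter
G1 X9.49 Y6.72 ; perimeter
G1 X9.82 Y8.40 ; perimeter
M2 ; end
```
solid part
  facet normal 0.0000 0.0000 -1.0000
    outer loop
      vertex 4.30 14.95 0.00
      vertex 11.16 15.12 0.00
      vertex 15.57 9.87 0.00
    endloop
  endfacet
  facet normal 0.0000 0.0000 -1.0000
    outer loop
      vertex 0.16 9.47 0.00
      vertex 4.30 14.95 0.00
      vertex 15.57 9.87 0.00
    endloop
  endfacet
  facet normal 0.0000 0.0000 -1.0000
    outer loop
      vertex 1.85 2.82 0.00
      vertex 0.16 9.47 0.00
      vertex 15.57 9.87 0.00
    endloop
  endfacet
  facet normal 0.0000 0.0000 -1.0000
    outer loop
      vertex 8.11 0.00 0.00
      vertex 1.85 2.82 0.00
      vertex 15.57 9.87 0.00
    endloop
  endfacet
  facet normal 0.0000 0.0000 -1.0000
    outer loop
      vertex 14.22 3.14 0.00
      vertex 8.11 0.00 0.00
      vertex 15.57 9.87 0.00
    endloop
  endfacet
  facet normal 0.7441 0.6250 0.2359
    outer loop
      vertex 15.57 9.87 0.00
      vertex 11.16 15.12 0.00
      vertex 7.91 7.91 29.36
    endloop
  endfacet
  facet normal -0.0241 0.9715 0.2359
    outer loop
      vertex 11.16 15.12 0.00
      vertex 4.30 14.95 0.00
      vertex 7.91 7.91 29.36
    endloop
  endfacet
  facet normal -0.7754 0.5858 0.2358
    outer loop
      vertex 4.30 14.95 0.00
      vertex 0.16 9.47 0.00
      vertex 7.91 7.91 29.36
    endloop
  endfacet
  facet normal -0.9418 -0.2394 0.2359
    outer loop
      vertex 0.16 9.47 0.00
      vertex 1.85 2.82 0.00
      vertex 7.91 7.91 29.36
    endloop
  endfacet
  facet normal -0.3991 -0.8860 0.2360
    outer loop
      vertex 1.85 2.82 0.00
      vertex 8.11 0.00 0.00
      vertex 7.91 7.91 29.36
    endloop
  endfacet
  facet normal 0.4442 -0.8643 0.2359
    outer loop
      vertex 8.11 0.00 0.00
      vertex 14.22 3.14 0.00
      vertex 7.91 7.91 29.36
    endloop
  endfacet
  facet normal 0.9528 -0.1911 0.2358
    outer loop
      vertex 14.22 3.14 0.00
      vertex 15.57 9.87 0.00
      vertex 7.91 7.91 29.36
    endloop
  endfacet
endsolid part

The G0 Z moves step by Δz≈7.34 mm. The G1 loops shrink linearly with z, so the solid tapers from its base footprint up to z≈29.4. Closing with a flat bottom cap and the tapered top and triangulating gives 12 facets — a regular 7-sided pyramid, base circumscribed radius ≈ 7.91 mm, apex at z ≈ 29.4 mm.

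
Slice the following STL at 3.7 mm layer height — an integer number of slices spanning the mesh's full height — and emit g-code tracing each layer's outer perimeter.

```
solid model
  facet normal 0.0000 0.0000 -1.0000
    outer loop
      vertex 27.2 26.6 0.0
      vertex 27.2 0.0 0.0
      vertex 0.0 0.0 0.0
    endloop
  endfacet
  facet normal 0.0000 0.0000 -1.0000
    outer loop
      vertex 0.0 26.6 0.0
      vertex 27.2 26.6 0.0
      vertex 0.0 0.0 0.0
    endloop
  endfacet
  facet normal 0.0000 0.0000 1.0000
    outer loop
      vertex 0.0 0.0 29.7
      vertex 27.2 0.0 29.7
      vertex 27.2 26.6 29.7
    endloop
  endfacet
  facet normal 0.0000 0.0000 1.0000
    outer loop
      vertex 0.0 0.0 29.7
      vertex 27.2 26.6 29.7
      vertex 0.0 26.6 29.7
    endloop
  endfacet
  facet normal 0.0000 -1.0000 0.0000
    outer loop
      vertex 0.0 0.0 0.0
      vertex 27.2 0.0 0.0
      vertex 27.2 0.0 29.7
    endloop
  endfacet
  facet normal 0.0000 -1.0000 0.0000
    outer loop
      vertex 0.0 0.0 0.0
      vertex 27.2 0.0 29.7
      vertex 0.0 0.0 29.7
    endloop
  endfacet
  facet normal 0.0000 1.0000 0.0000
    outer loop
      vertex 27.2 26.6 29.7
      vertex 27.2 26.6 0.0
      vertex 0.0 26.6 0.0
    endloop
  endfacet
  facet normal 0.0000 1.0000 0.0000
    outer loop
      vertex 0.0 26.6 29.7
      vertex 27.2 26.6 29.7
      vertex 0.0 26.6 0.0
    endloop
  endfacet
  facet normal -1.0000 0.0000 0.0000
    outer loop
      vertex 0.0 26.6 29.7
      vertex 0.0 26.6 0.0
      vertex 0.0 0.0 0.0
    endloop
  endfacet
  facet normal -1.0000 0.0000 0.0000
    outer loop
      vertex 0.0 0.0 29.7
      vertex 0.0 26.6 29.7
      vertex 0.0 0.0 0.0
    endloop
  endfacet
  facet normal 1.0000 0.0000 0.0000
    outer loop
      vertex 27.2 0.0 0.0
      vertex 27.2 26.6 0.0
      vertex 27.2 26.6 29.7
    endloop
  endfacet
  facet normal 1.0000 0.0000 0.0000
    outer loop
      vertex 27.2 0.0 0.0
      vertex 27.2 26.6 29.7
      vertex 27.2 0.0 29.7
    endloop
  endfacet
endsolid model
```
; perimeter-only toolpath
G21 ; units = mm
G90 ; absolute positioning
G28 ; home
; layer 1
G0 Z3.7
G0 X0.0 Y0.0
G1 X27.2 Y0.0
G1 X27.2 Y26.6
G1 X0.0 Y26.6
G1 X0.0 Y0.0
; layer 2
G0 Z7.4
G0 X0.0 Y0.0
G1 X27.2 Y0.0
G1 X27.2 Y26.6
G1 X0.0 Y26.6
G1 X0.0 Y0.0
; layer 3
G0 Z11.1
G0 X0.0 Y0.0
G1 X27.2 Y0.0
G1 X27.2 Y26.6
G1 X0.0 Y26.6
G1 X0.0 Y0.0
; layer 4
G0 Z14.8
G0 X0.0 Y0.0
G1 X27.2 Y0.0
G1 X27.2 Y26.6
G1 X0.0 Y26.6
G1 X0.0 Y0.0
; layer 5
G0 Z18.6
G0 X0.0 Y0.0
G1 X27.2 Y0.0
G1 X27.2 Y26.6
G1 X0.0 Y26.6
G1 X0.0 Y0.0
; layer 6
G0 Z22.3
G0 X0.0 Y0.0
G1 X27.2 Y0.0
G1 X27.2 Y26.6
G1 X0.0 Y26.6
G1 X0.0 Y0.0
; layer 7
G0 Z26.0
G0 X0.0 Y0.0
G1 X27.2 Y0.0
G1 X27.2 Y26.6
G1 X0.0 Y26.6
G1 X0.0 Y0.0
; layer 8
G0 Z29.7
G0 X0.0 Y0.0
G1 X27.2 Y0.0
G1 X27.2 Y26.6
G1 X0.0 Y26.6
G1 X0.0 Y0.0
M2 ; end

The solid is a rectangular box, roughly 27.2 × 26.6 mm footprint and 29.7 mm tall. Slicing at Δz = 3.7 mm — 8 equal slices spanning the solid's height, so layer i sits at z = i·h/8 — gives 8 non-empty perimeters. Each is a 4-segment closed polygon; G0 lifts to the layer z and rapids to the start vertex, then G1 traces the edges.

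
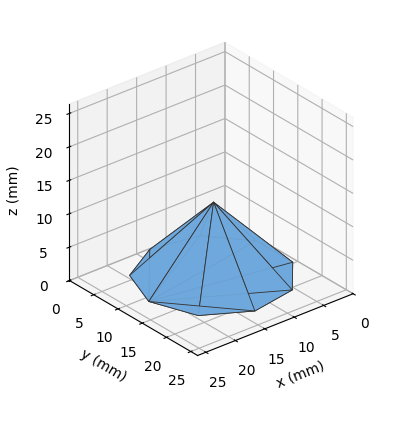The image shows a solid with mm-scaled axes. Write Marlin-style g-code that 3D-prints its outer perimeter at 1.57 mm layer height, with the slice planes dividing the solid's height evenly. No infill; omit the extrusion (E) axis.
Reading the render: the shape is a regular 9-sided pyramid, base circumscribed radius ≈ 11 mm, apex at z ≈ 11 mm (dimensions read to the nearest mm from the axis ticks). For the g-code, the solid's height is divided into equal slices at the stated Δz and each level perimeter traced with G1 moves after a G0 lift.

; perimeter-only toolpath
G21 ; units = mm
G90 ; absolute positioning
G28 ; home
; layer 1
G0 Z1.57
G0 X20.43 Y11.00
G1 X18.23 Y17.06
G1 X12.64 Y20.28
G1 X6.29 Y19.17
G1 X2.14 Y14.22
G1 X2.14 Y7.78
G1 X6.29 Y2.83
G1 X12.64 Y1.72
G1 X18.23 Y4.94
G1 X20.43 Y11.00
; layer 2
G0 Z3.14
G0 X18.86 Y11.00
G1 X17.02 Y16.05
G1 X12.36 Y18.74
G1 X7.07 Y17.81
G1 X3.61 Y13.69
G1 X3.61 Y8.31
G1 X7.07 Y4.19
G1 X12.36 Y3.26
G1 X17.02 Y5.95
G1 X18.86 Y11.00
; layer 3
G0 Z4.71
G0 X17.29 Y11.00
G1 X15.82 Y15.04
G1 X12.09 Y17.19
G1 X7.86 Y16.45
G1 X5.09 Y13.15
G1 X5.09 Y8.85
G1 X7.86 Y5.55
G1 X12.09 Y4.81
G1 X15.82 Y6.96
G1 X17.29 Y11.00
; layer 4
G0 Z6.29
G0 X15.71 Y11.00
G1 X14.61 Y14.03
G1 X11.82 Y15.64
G1 X8.64 Y15.08
G1 X6.57 Y12.61
G1 X6.57 Y9.39
G1 X8.64 Y6.92
G1 X11.82 Y6.36
G1 X14.61 Y7.97
G1 X15.71 Y11.00
; layer 5
G0 Z7.86
G0 X14.14 Y11.00
G1 X13.41 Y13.02
G1 X11.55 Y14.09
G1 X9.43 Y13.72
G1 X8.05 Y12.07
G1 X8.05 Y9.93
G1 X9.43 Y8.28
G1 X11.55 Y7.91
G1 X13.41 Y8.98
G1 X14.14 Y11.00
; layer 6
G0 Z9.43
G0 X12.57 Y11.00
G1 X12.20 Y12.01
G1 X11.27 Y12.55
G1 X10.21 Y12.36
G1 X9.52 Y11.54
G1 X9.52 Y10.46
G1 X10.21 Y9.64
G1 X11.27 Y9.45
G1 X12.20 Y9.99
G1 X12.57 Y11.00
M2 ; end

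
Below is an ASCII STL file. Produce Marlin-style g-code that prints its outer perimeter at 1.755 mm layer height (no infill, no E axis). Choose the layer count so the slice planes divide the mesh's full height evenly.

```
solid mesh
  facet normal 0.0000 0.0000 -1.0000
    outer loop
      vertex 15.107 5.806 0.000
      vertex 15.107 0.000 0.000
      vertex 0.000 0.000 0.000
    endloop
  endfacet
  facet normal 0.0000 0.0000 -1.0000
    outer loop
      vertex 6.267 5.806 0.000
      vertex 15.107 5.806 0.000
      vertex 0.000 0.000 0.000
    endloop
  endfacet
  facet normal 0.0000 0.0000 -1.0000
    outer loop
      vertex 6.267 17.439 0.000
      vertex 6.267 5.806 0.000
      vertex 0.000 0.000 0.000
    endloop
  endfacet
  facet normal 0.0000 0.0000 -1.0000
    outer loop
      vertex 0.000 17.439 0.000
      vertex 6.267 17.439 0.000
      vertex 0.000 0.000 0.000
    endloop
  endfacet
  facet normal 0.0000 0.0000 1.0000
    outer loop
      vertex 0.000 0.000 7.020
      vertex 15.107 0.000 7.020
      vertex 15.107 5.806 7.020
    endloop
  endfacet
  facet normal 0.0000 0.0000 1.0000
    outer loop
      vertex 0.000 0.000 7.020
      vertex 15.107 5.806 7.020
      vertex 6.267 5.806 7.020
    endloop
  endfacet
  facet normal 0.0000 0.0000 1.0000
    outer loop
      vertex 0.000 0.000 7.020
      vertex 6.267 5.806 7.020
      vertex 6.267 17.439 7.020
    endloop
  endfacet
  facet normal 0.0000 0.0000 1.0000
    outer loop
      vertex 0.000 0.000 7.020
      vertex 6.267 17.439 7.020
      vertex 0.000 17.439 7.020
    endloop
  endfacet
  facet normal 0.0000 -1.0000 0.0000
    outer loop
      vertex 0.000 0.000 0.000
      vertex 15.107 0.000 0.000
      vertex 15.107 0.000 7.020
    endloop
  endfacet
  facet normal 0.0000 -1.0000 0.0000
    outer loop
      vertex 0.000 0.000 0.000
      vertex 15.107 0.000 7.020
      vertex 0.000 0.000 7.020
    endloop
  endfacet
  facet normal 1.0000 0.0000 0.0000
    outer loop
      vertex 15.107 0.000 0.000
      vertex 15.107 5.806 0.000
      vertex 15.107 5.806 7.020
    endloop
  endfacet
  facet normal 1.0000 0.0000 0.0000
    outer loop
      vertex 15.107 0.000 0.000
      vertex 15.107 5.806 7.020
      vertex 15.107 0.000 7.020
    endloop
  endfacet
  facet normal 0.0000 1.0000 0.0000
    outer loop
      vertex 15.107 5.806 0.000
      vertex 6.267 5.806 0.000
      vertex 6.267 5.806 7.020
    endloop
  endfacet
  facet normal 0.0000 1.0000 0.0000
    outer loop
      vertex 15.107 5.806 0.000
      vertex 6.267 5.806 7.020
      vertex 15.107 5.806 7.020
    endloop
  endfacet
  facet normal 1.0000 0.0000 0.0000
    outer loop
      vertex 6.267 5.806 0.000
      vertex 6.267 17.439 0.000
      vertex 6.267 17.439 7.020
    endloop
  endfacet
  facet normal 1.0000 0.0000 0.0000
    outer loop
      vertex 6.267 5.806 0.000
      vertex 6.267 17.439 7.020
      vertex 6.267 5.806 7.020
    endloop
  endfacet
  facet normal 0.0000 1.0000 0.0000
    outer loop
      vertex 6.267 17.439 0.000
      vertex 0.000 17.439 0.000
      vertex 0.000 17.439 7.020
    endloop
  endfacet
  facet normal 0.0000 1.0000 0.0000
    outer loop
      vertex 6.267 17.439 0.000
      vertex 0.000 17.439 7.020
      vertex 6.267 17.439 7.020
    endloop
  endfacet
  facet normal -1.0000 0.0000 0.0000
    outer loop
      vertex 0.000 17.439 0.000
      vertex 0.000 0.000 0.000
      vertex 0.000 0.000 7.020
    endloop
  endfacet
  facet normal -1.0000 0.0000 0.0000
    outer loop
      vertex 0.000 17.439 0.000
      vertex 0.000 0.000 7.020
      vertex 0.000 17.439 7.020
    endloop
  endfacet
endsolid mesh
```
; perimeter-only toolpath
G21 ; units = mm
G90 ; absolute positioning
G28 ; home
; layer 1
G0 Z1.755
G0 X0.000 Y0.000
G1 X15.107 Y0.000
G1 X15.107 Y5.806
G1 X6.267 Y5.806
G1 X6.267 Y17.439
G1 X0.000 Y17.439
G1 X0.000 Y0.000
; layer 2
G0 Z3.510
G0 X0.000 Y0.000
G1 X15.107 Y0.000
G1 X15.107 Y5.806
G1 X6.267 Y5.806
G1 X6.267 Y17.439
G1 X0.000 Y17.439
G1 X0.000 Y0.000
; layer 3
G0 Z5.265
G0 X0.000 Y0.000
G1 X15.107 Y0.000
G1 X15.107 Y5.806
G1 X6.267 Y5.806
G1 X6.267 Y17.439
G1 X0.000 Y17.439
G1 X0.000 Y0.000
; layer 4
G0 Z7.020
G0 X0.000 Y0.000
G1 X15.107 Y0.000
G1 X15.107 Y5.806
G1 X6.267 Y5.806
G1 X6.267 Y17.439
G1 X0.000 Y17.439
G1 X0.000 Y0.000
M2 ; end

The solid is an L-shaped prism: outer 15.1 × 17.4 mm, arm thicknesses ≈ 5.81 mm (horizontal) and 6.27 mm (vertical), extruded 7.02 mm in z. Slicing at Δz = 1.755 mm — 4 equal slices spanning the solid's height, so layer i sits at z = i·h/4 — gives 4 non-empty perimeters. Each is a 6-segment closed polygon; G0 lifts to the layer z and rapids to the start vertex, then G1 traces the edges.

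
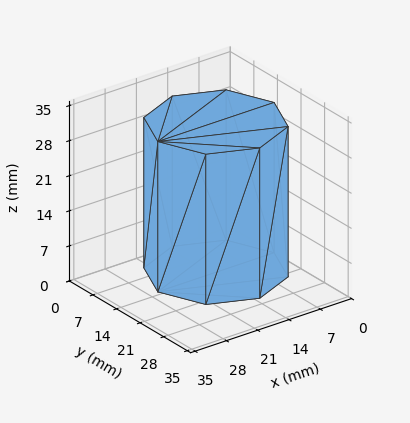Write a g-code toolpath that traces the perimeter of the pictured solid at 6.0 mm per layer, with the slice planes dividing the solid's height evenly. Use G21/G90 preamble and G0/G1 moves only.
Reading the render: the shape is a regular 8-sided prism (a cylinder approximated with 8 flat sides), circumscribed radius ≈ 13 mm, height ≈ 30 mm (dimensions read to the nearest mm from the axis ticks). For the g-code, the solid's height is divided into equal slices at the stated Δz and each level perimeter traced with G1 moves after a G0 lift.

; perimeter-only toolpath
G21 ; units = mm
G90 ; absolute positioning
G28 ; home
; layer 1
G0 Z6.0
G0 X26.0 Y13.0
G1 X22.2 Y22.2
G1 X13.0 Y26.0
G1 X3.8 Y22.2
G1 X0.0 Y13.0
G1 X3.8 Y3.8
G1 X13.0 Y0.0
G1 X22.2 Y3.8
G1 X26.0 Y13.0
; layer 2
G0 Z12.0
G0 X26.0 Y13.0
G1 X22.2 Y22.2
G1 X13.0 Y26.0
G1 X3.8 Y22.2
G1 X0.0 Y13.0
G1 X3.8 Y3.8
G1 X13.0 Y0.0
G1 X22.2 Y3.8
G1 X26.0 Y13.0
; layer 3
G0 Z18.0
G0 X26.0 Y13.0
G1 X22.2 Y22.2
G1 X13.0 Y26.0
G1 X3.8 Y22.2
G1 X0.0 Y13.0
G1 X3.8 Y3.8
G1 X13.0 Y0.0
G1 X22.2 Y3.8
G1 X26.0 Y13.0
; layer 4
G0 Z24.0
G0 X26.0 Y13.0
G1 X22.2 Y22.2
G1 X13.0 Y26.0
G1 X3.8 Y22.2
G1 X0.0 Y13.0
G1 X3.8 Y3.8
G1 X13.0 Y0.0
G1 X22.2 Y3.8
G1 X26.0 Y13.0
; layer 5
G0 Z30.0
G0 X26.0 Y13.0
G1 X22.2 Y22.2
G1 X13.0 Y26.0
G1 X3.8 Y22.2
G1 X0.0 Y13.0
G1 X3.8 Y3.8
G1 X13.0 Y0.0
G1 X22.2 Y3.8
G1 X26.0 Y13.0
M2 ; end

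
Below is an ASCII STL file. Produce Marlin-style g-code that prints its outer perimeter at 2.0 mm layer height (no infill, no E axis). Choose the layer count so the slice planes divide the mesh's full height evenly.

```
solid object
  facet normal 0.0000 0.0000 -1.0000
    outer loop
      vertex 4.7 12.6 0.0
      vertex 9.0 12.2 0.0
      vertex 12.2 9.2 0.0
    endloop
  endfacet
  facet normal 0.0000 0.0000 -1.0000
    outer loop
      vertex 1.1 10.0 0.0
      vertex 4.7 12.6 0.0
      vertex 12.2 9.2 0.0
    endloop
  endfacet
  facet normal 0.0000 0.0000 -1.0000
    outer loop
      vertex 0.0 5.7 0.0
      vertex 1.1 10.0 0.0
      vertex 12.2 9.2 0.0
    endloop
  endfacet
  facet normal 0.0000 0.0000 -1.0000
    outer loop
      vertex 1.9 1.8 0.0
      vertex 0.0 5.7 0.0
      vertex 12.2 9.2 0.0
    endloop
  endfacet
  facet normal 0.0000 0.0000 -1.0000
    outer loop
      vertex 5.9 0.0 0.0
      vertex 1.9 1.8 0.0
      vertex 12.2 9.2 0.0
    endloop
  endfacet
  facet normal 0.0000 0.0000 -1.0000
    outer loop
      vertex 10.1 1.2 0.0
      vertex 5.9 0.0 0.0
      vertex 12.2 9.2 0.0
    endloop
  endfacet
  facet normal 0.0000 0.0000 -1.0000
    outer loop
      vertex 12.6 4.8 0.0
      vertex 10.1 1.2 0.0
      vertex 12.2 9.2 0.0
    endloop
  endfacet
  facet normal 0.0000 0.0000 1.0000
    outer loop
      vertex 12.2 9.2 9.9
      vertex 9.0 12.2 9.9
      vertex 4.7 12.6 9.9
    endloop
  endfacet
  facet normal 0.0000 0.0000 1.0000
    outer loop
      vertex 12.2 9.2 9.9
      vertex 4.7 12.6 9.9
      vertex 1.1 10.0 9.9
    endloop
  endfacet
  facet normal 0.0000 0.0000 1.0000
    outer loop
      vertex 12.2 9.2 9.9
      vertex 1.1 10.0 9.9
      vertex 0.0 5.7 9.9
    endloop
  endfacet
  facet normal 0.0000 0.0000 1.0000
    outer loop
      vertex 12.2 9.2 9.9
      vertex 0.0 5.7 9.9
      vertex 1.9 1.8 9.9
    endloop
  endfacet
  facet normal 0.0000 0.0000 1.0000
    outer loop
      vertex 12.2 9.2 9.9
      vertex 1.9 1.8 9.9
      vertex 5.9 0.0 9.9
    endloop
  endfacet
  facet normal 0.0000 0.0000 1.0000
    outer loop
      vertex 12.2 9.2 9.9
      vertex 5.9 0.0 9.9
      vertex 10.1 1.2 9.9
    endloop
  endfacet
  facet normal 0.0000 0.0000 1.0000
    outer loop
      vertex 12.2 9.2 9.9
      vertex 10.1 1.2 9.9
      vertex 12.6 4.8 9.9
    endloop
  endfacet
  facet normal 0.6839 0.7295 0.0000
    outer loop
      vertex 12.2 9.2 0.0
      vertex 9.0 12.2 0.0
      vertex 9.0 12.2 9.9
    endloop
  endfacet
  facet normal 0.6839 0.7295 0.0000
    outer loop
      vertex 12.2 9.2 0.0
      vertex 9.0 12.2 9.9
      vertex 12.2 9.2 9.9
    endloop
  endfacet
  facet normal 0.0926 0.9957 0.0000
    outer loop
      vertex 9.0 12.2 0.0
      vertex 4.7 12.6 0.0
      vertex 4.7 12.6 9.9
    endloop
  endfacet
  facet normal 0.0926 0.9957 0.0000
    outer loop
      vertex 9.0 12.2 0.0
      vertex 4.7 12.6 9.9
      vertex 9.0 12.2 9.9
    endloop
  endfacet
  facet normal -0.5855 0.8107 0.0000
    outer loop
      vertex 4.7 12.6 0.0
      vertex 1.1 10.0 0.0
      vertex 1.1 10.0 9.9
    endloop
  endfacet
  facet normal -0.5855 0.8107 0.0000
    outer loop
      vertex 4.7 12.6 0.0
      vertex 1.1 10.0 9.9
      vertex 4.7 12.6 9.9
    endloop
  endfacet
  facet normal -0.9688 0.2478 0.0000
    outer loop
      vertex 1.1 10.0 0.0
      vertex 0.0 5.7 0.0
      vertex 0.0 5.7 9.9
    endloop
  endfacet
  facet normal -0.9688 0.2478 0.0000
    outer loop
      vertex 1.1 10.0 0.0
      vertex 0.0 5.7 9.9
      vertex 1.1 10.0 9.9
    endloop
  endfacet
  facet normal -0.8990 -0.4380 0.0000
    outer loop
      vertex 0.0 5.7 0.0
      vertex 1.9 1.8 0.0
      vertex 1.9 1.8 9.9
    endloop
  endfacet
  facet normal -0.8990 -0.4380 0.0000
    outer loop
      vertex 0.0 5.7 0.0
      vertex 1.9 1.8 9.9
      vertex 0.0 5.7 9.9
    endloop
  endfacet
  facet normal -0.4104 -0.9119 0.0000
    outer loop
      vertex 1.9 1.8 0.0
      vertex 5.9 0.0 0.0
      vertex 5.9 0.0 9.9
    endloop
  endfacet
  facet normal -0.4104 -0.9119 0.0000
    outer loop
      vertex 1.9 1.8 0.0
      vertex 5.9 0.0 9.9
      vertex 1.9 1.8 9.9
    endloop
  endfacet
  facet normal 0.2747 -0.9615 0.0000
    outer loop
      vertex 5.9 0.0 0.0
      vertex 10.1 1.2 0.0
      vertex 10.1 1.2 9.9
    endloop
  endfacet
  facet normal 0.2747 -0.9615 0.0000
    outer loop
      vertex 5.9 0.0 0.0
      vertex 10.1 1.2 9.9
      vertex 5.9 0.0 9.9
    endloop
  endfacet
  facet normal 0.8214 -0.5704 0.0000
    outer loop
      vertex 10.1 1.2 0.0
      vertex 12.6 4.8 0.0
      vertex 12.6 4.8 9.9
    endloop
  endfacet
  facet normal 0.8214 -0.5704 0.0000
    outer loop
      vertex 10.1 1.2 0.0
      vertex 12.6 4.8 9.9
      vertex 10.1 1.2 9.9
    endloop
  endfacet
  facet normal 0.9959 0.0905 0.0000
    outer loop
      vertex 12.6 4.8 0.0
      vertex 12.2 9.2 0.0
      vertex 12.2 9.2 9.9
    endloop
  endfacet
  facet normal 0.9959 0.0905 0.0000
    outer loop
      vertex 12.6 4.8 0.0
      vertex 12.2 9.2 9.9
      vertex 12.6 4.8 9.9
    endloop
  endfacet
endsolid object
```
; perimeter-only toolpath
G21 ; units = mm
G90 ; absolute positioning
G28 ; home
; layer 1
G0 Z2.0
G0 X12.2 Y9.2
G1 X9.0 Y12.2
G1 X4.7 Y12.6
G1 X1.1 Y10.0
G1 X0.0 Y5.7
G1 X1.9 Y1.8
G1 X5.9 Y0.0
G1 X10.1 Y1.2
G1 X12.6 Y4.8
G1 X12.2 Y9.2
; layer 2
G0 Z4.0
G0 X12.2 Y9.2
G1 X9.0 Y12.2
G1 X4.7 Y12.6
G1 X1.1 Y10.0
G1 X0.0 Y5.7
G1 X1.9 Y1.8
G1 X5.9 Y0.0
G1 X10.1 Y1.2
G1 X12.6 Y4.8
G1 X12.2 Y9.2
; layer 3
G0 Z5.9
G0 X12.2 Y9.2
G1 X9.0 Y12.2
G1 X4.7 Y12.6
G1 X1.1 Y10.0
G1 X0.0 Y5.7
G1 X1.9 Y1.8
G1 X5.9 Y0.0
G1 X10.1 Y1.2
G1 X12.6 Y4.8
G1 X12.2 Y9.2
; layer 4
G0 Z7.9
G0 X12.2 Y9.2
G1 X9.0 Y12.2
G1 X4.7 Y12.6
G1 X1.1 Y10.0
G1 X0.0 Y5.7
G1 X1.9 Y1.8
G1 X5.9 Y0.0
G1 X10.1 Y1.2
G1 X12.6 Y4.8
G1 X12.2 Y9.2
; layer 5
G0 Z9.9
G0 X12.2 Y9.2
G1 X9.0 Y12.2
G1 X4.7 Y12.6
G1 X1.1 Y10.0
G1 X0.0 Y5.7
G1 X1.9 Y1.8
G1 X5.9 Y0.0
G1 X10.1 Y1.2
G1 X12.6 Y4.8
G1 X12.2 Y9.2
M2 ; end

The solid is a regular 9-sided prism (a cylinder approximated with 9 flat sides), circumscribed radius ≈ 6.4 mm, height ≈ 9.9 mm. Slicing at Δz = 2.0 mm — 5 equal slices spanning the solid's height, so layer i sits at z = i·h/5 — gives 5 non-empty perimeters. Each is a 9-segment closed polygon; G0 lifts to the layer z and rapids to the start vertex, then G1 traces the edges.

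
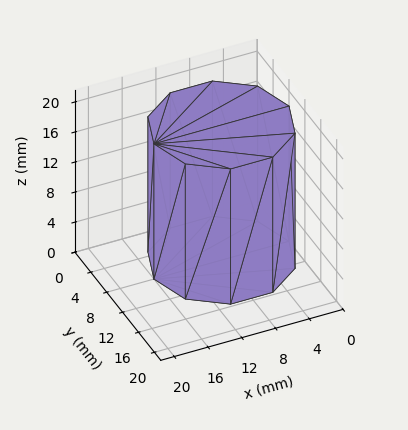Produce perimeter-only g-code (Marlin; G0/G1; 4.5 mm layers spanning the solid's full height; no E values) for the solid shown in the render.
Reading the render: the shape is a regular 10-sided prism (a cylinder approximated with 10 flat sides), circumscribed radius ≈ 8 mm, height ≈ 18 mm (dimensions read to the nearest mm from the axis ticks). For the g-code, the solid's height is divided into equal slices at the stated Δz and each level perimeter traced with G1 moves after a G0 lift.

; perimeter-only toolpath
G21 ; units = mm
G90 ; absolute positioning
G28 ; home
; layer 1
G0 Z4.5
G0 X16.0 Y8.0
G1 X14.5 Y12.7
G1 X10.5 Y15.6
G1 X5.5 Y15.6
G1 X1.5 Y12.7
G1 X0.0 Y8.0
G1 X1.5 Y3.3
G1 X5.5 Y0.4
G1 X10.5 Y0.4
G1 X14.5 Y3.3
G1 X16.0 Y8.0
; layer 2
G0 Z9.0
G0 X16.0 Y8.0
G1 X14.5 Y12.7
G1 X10.5 Y15.6
G1 X5.5 Y15.6
G1 X1.5 Y12.7
G1 X0.0 Y8.0
G1 X1.5 Y3.3
G1 X5.5 Y0.4
G1 X10.5 Y0.4
G1 X14.5 Y3.3
G1 X16.0 Y8.0
; layer 3
G0 Z13.5
G0 X16.0 Y8.0
G1 X14.5 Y12.7
G1 X10.5 Y15.6
G1 X5.5 Y15.6
G1 X1.5 Y12.7
G1 X0.0 Y8.0
G1 X1.5 Y3.3
G1 X5.5 Y0.4
G1 X10.5 Y0.4
G1 X14.5 Y3.3
G1 X16.0 Y8.0
; layer 4
G0 Z18.0
G0 X16.0 Y8.0
G1 X14.5 Y12.7
G1 X10.5 Y15.6
G1 X5.5 Y15.6
G1 X1.5 Y12.7
G1 X0.0 Y8.0
G1 X1.5 Y3.3
G1 X5.5 Y0.4
G1 X10.5 Y0.4
G1 X14.5 Y3.3
G1 X16.0 Y8.0
M2 ; end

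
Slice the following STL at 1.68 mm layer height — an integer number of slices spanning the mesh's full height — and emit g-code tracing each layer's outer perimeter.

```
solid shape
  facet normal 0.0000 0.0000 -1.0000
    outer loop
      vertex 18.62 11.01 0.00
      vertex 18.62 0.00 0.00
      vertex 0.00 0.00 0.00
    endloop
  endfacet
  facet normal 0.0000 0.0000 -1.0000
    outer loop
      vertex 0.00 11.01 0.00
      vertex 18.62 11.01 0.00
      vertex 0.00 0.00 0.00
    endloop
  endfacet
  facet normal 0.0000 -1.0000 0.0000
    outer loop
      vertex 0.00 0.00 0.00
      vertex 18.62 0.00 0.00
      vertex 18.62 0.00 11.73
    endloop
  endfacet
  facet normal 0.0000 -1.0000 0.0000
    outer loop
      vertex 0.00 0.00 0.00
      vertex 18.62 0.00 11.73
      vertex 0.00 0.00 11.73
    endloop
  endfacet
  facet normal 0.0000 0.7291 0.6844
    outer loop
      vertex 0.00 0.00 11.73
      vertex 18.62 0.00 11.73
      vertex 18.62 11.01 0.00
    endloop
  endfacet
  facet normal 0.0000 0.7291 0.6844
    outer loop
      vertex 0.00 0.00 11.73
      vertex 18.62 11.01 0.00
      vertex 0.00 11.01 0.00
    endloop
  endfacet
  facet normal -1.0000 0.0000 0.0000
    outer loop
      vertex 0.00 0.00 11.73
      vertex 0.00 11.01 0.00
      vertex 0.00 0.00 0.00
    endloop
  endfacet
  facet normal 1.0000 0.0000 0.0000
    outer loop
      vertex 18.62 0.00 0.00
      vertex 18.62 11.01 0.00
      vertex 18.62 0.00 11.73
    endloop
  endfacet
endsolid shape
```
; perimeter-only toolpath
G21 ; units = mm
G90 ; absolute positioning
G28 ; home
; layer 1
G0 Z1.68
G0 X0.00 Y0.00
G1 X18.62 Y0.00
G1 X18.62 Y9.44
G1 X0.00 Y9.44
G1 X0.00 Y0.00
; layer 2
G0 Z3.35
G0 X0.00 Y0.00
G1 X18.62 Y0.00
G1 X18.62 Y7.86
G1 X0.00 Y7.86
G1 X0.00 Y0.00
; layer 3
G0 Z5.03
G0 X0.00 Y0.00
G1 X18.62 Y0.00
G1 X18.62 Y6.29
G1 X0.00 Y6.29
G1 X0.00 Y0.00
; layer 4
G0 Z6.70
G0 X0.00 Y0.00
G1 X18.62 Y0.00
G1 X18.62 Y4.72
G1 X0.00 Y4.72
G1 X0.00 Y0.00
; layer 5
G0 Z8.38
G0 X0.00 Y0.00
G1 X18.62 Y0.00
G1 X18.62 Y3.15
G1 X0.00 Y3.15
G1 X0.00 Y0.00
; layer 6
G0 Z10.05
G0 X0.00 Y0.00
G1 X18.62 Y0.00
G1 X18.62 Y1.57
G1 X0.00 Y1.57
G1 X0.00 Y0.00
M2 ; end

The solid is a wedge (ramp): 18.6 × 11 mm base, rising to 11.7 mm along the y=0 edge and sloping linearly to z=0 at y=11. Slicing at Δz = 1.68 mm — 7 equal slices spanning the solid's height, so layer i sits at z = i·h/7 — gives 6 non-empty perimeters. Each is a 4-segment closed polygon; G0 lifts to the layer z and rapids to the start vertex, then G1 traces the edges. The cross-section shrinks linearly with z (the slice at the apex is degenerate and omitted).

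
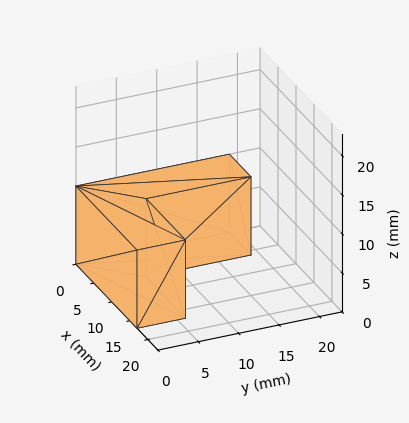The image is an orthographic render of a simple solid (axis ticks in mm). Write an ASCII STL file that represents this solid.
Reading the render: the shape is an L-shaped prism: outer 17 × 19 mm, arm thicknesses ≈ 6 mm (horizontal) and 6 mm (vertical), extruded 10 mm in z (dimensions read to the nearest mm from the axis ticks). For the STL, each face is triangulated and given an outward normal.

solid part
  facet normal 0.0000 0.0000 -1.0000
    outer loop
      vertex 17.0 6.0 0.0
      vertex 17.0 0.0 0.0
      vertex 0.0 0.0 0.0
    endloop
  endfacet
  facet normal 0.0000 0.0000 -1.0000
    outer loop
      vertex 6.0 6.0 0.0
      vertex 17.0 6.0 0.0
      vertex 0.0 0.0 0.0
    endloop
  endfacet
  facet normal 0.0000 0.0000 -1.0000
    outer loop
      vertex 6.0 19.0 0.0
      vertex 6.0 6.0 0.0
      vertex 0.0 0.0 0.0
    endloop
  endfacet
  facet normal 0.0000 0.0000 -1.0000
    outer loop
      vertex 0.0 19.0 0.0
      vertex 6.0 19.0 0.0
      vertex 0.0 0.0 0.0
    endloop
  endfacet
  facet normal 0.0000 0.0000 1.0000
    outer loop
      vertex 0.0 0.0 10.0
      vertex 17.0 0.0 10.0
      vertex 17.0 6.0 10.0
    endloop
  endfacet
  facet normal 0.0000 0.0000 1.0000
    outer loop
      vertex 0.0 0.0 10.0
      vertex 17.0 6.0 10.0
      vertex 6.0 6.0 10.0
    endloop
  endfacet
  facet normal 0.0000 0.0000 1.0000
    outer loop
      vertex 0.0 0.0 10.0
      vertex 6.0 6.0 10.0
      vertex 6.0 19.0 10.0
    endloop
  endfacet
  facet normal 0.0000 0.0000 1.0000
    outer loop
      vertex 0.0 0.0 10.0
      vertex 6.0 19.0 10.0
      vertex 0.0 19.0 10.0
    endloop
  endfacet
  facet normal 0.0000 -1.0000 0.0000
    outer loop
      vertex 0.0 0.0 0.0
      vertex 17.0 0.0 0.0
      vertex 17.0 0.0 10.0
    endloop
  endfacet
  facet normal 0.0000 -1.0000 0.0000
    outer loop
      vertex 0.0 0.0 0.0
      vertex 17.0 0.0 10.0
      vertex 0.0 0.0 10.0
    endloop
  endfacet
  facet normal 1.0000 0.0000 0.0000
    outer loop
      vertex 17.0 0.0 0.0
      vertex 17.0 6.0 0.0
      vertex 17.0 6.0 10.0
    endloop
  endfacet
  facet normal 1.0000 0.0000 0.0000
    outer loop
      vertex 17.0 0.0 0.0
      vertex 17.0 6.0 10.0
      vertex 17.0 0.0 10.0
    endloop
  endfacet
  facet normal 0.0000 1.0000 0.0000
    outer loop
      vertex 17.0 6.0 0.0
      vertex 6.0 6.0 0.0
      vertex 6.0 6.0 10.0
    endloop
  endfacet
  facet normal 0.0000 1.0000 0.0000
    outer loop
      vertex 17.0 6.0 0.0
      vertex 6.0 6.0 10.0
      vertex 17.0 6.0 10.0
    endloop
  endfacet
  facet normal 1.0000 0.0000 0.0000
    outer loop
      vertex 6.0 6.0 0.0
      vertex 6.0 19.0 0.0
      vertex 6.0 19.0 10.0
    endloop
  endfacet
  facet normal 1.0000 0.0000 0.0000
    outer loop
      vertex 6.0 6.0 0.0
      vertex 6.0 19.0 10.0
      vertex 6.0 6.0 10.0
    endloop
  endfacet
  facet normal 0.0000 1.0000 0.0000
    outer loop
      vertex 6.0 19.0 0.0
      vertex 0.0 19.0 0.0
      vertex 0.0 19.0 10.0
    endloop
  endfacet
  facet normal 0.0000 1.0000 0.0000
    outer loop
      vertex 6.0 19.0 0.0
      vertex 0.0 19.0 10.0
      vertex 6.0 19.0 10.0
    endloop
  endfacet
  facet normal -1.0000 0.0000 0.0000
    outer loop
      vertex 0.0 19.0 0.0
      vertex 0.0 0.0 0.0
      vertex 0.0 0.0 10.0
    endloop
  endfacet
  facet normal -1.0000 0.0000 0.0000
    outer loop
      vertex 0.0 19.0 0.0
      vertex 0.0 0.0 10.0
      vertex 0.0 19.0 10.0
    endloop
  endfacet
endsolid part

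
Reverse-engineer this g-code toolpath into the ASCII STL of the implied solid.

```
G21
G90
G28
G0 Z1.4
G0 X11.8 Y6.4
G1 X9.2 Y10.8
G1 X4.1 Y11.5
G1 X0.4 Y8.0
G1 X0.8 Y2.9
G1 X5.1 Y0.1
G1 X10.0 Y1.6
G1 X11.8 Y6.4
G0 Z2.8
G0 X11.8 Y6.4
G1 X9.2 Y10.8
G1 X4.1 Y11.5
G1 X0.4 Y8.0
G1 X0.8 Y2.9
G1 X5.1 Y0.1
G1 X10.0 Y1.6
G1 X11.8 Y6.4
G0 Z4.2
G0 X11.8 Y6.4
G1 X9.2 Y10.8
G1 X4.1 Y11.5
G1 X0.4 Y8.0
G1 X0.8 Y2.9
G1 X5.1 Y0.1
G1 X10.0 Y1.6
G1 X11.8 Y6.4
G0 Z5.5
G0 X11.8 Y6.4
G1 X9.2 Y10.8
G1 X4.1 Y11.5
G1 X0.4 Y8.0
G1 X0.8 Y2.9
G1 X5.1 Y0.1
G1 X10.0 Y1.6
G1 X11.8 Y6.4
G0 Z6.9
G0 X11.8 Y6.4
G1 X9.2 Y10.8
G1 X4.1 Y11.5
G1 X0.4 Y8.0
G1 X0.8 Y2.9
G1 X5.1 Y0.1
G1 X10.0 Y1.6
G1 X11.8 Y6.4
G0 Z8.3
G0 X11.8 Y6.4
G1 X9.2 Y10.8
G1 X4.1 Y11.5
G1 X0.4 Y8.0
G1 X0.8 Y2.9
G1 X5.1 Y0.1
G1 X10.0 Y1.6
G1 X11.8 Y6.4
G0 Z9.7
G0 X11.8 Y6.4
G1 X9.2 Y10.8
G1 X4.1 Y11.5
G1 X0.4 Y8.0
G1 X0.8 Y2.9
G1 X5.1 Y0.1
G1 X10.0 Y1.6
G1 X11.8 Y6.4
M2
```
solid part
  facet normal 0.0000 0.0000 -1.0000
    outer loop
      vertex 4.1 11.5 0.0
      vertex 9.2 10.8 0.0
      vertex 11.8 6.4 0.0
    endloop
  endfacet
  facet normal 0.0000 0.0000 -1.0000
    outer loop
      vertex 0.4 8.0 0.0
      vertex 4.1 11.5 0.0
      vertex 11.8 6.4 0.0
    endloop
  endfacet
  facet normal 0.0000 0.0000 -1.0000
    outer loop
      vertex 0.8 2.9 0.0
      vertex 0.4 8.0 0.0
      vertex 11.8 6.4 0.0
    endloop
  endfacet
  facet normal 0.0000 0.0000 -1.0000
    outer loop
      vertex 5.1 0.1 0.0
      vertex 0.8 2.9 0.0
      vertex 11.8 6.4 0.0
    endloop
  endfacet
  facet normal 0.0000 0.0000 -1.0000
    outer loop
      vertex 10.0 1.6 0.0
      vertex 5.1 0.1 0.0
      vertex 11.8 6.4 0.0
    endloop
  endfacet
  facet normal 0.0000 0.0000 1.0000
    outer loop
      vertex 11.8 6.4 9.7
      vertex 9.2 10.8 9.7
      vertex 4.1 11.5 9.7
    endloop
  endfacet
  facet normal 0.0000 0.0000 1.0000
    outer loop
      vertex 11.8 6.4 9.7
      vertex 4.1 11.5 9.7
      vertex 0.4 8.0 9.7
    endloop
  endfacet
  facet normal 0.0000 0.0000 1.0000
    outer loop
      vertex 11.8 6.4 9.7
      vertex 0.4 8.0 9.7
      vertex 0.8 2.9 9.7
    endloop
  endfacet
  facet normal 0.0000 0.0000 1.0000
    outer loop
      vertex 11.8 6.4 9.7
      vertex 0.8 2.9 9.7
      vertex 5.1 0.1 9.7
    endloop
  endfacet
  facet normal 0.0000 0.0000 1.0000
    outer loop
      vertex 11.8 6.4 9.7
      vertex 5.1 0.1 9.7
      vertex 10.0 1.6 9.7
    endloop
  endfacet
  facet normal 0.8609 0.5087 0.0000
    outer loop
      vertex 11.8 6.4 0.0
      vertex 9.2 10.8 0.0
      vertex 9.2 10.8 9.7
    endloop
  endfacet
  facet normal 0.8609 0.5087 0.0000
    outer loop
      vertex 11.8 6.4 0.0
      vertex 9.2 10.8 9.7
      vertex 11.8 6.4 9.7
    endloop
  endfacet
  facet normal 0.1360 0.9907 0.0000
    outer loop
      vertex 9.2 10.8 0.0
      vertex 4.1 11.5 0.0
      vertex 4.1 11.5 9.7
    endloop
  endfacet
  facet normal 0.1360 0.9907 0.0000
    outer loop
      vertex 9.2 10.8 0.0
      vertex 4.1 11.5 9.7
      vertex 9.2 10.8 9.7
    endloop
  endfacet
  facet normal -0.6872 0.7265 0.0000
    outer loop
      vertex 4.1 11.5 0.0
      vertex 0.4 8.0 0.0
      vertex 0.4 8.0 9.7
    endloop
  endfacet
  facet normal -0.6872 0.7265 0.0000
    outer loop
      vertex 4.1 11.5 0.0
      vertex 0.4 8.0 9.7
      vertex 4.1 11.5 9.7
    endloop
  endfacet
  facet normal -0.9969 -0.0782 0.0000
    outer loop
      vertex 0.4 8.0 0.0
      vertex 0.8 2.9 0.0
      vertex 0.8 2.9 9.7
    endloop
  endfacet
  facet normal -0.9969 -0.0782 0.0000
    outer loop
      vertex 0.4 8.0 0.0
      vertex 0.8 2.9 9.7
      vertex 0.4 8.0 9.7
    endloop
  endfacet
  facet normal -0.5457 -0.8380 0.0000
    outer loop
      vertex 0.8 2.9 0.0
      vertex 5.1 0.1 0.0
      vertex 5.1 0.1 9.7
    endloop
  endfacet
  facet normal -0.5457 -0.8380 0.0000
    outer loop
      vertex 0.8 2.9 0.0
      vertex 5.1 0.1 9.7
      vertex 0.8 2.9 9.7
    endloop
  endfacet
  facet normal 0.2927 -0.9562 0.0000
    outer loop
      vertex 5.1 0.1 0.0
      vertex 10.0 1.6 0.0
      vertex 10.0 1.6 9.7
    endloop
  endfacet
  facet normal 0.2927 -0.9562 0.0000
    outer loop
      vertex 5.1 0.1 0.0
      vertex 10.0 1.6 9.7
      vertex 5.1 0.1 9.7
    endloop
  endfacet
  facet normal 0.9363 -0.3511 0.0000
    outer loop
      vertex 10.0 1.6 0.0
      vertex 11.8 6.4 0.0
      vertex 11.8 6.4 9.7
    endloop
  endfacet
  facet normal 0.9363 -0.3511 0.0000
    outer loop
      vertex 10.0 1.6 0.0
      vertex 11.8 6.4 9.7
      vertex 10.0 1.6 9.7
    endloop
  endfacet
endsolid part

The G0 Z moves step by Δz≈1.4 mm. Every layer's G1 loop is the same polygon, so the solid is a straight extrusion of it from z=0 to z≈9.7. Closing with flat bottom and top caps and triangulating gives 24 facets — a regular 7-sided prism (a cylinder approximated with 7 flat sides), circumscribed radius ≈ 5.9 mm, height ≈ 9.7 mm.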